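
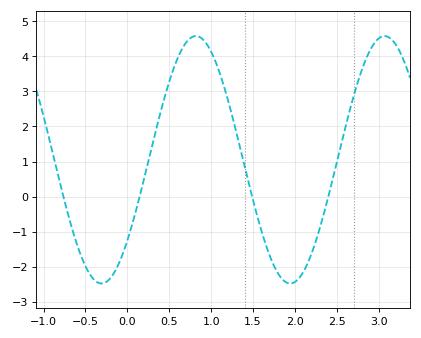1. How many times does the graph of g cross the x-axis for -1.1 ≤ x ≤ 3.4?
4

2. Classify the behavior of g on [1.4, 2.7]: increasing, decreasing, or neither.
neither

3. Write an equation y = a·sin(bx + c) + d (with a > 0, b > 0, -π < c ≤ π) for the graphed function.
y = 3.53sin(2.79x - 0.71) + 1.05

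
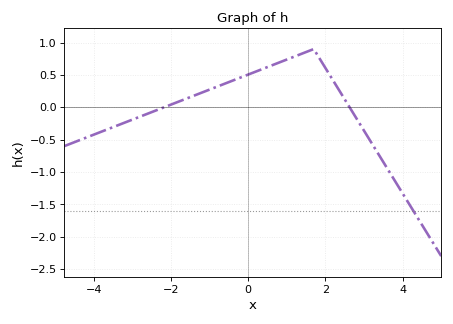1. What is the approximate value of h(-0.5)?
0.4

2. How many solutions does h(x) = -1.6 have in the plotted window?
1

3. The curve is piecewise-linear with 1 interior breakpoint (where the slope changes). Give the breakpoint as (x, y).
(1.7, 0.9)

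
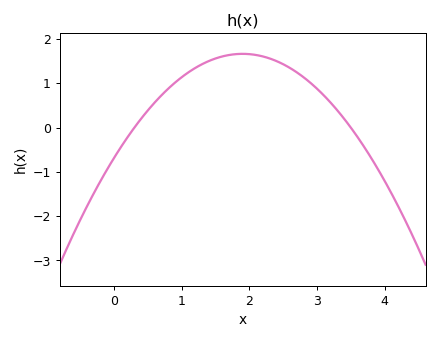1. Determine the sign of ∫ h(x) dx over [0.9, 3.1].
positive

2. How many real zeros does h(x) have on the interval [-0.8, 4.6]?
2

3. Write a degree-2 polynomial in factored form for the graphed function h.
y = -0.65(x - 0.3)(x - 3.5)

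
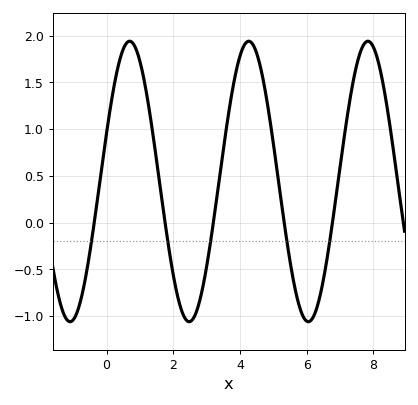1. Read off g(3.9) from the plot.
1.64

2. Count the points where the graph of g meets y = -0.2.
5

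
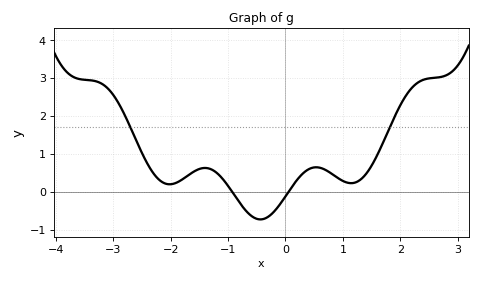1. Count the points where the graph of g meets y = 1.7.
2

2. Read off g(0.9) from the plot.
0.375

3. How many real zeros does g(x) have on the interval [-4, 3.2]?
2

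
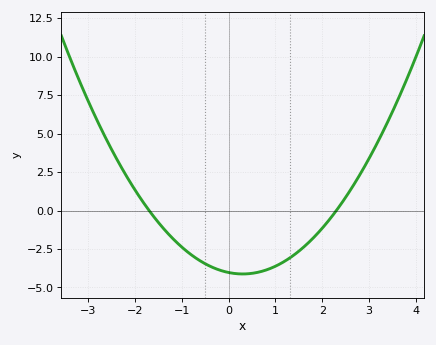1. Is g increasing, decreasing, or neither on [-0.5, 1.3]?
neither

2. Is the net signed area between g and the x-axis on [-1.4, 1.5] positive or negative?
negative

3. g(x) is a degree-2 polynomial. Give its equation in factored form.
y = 1.03(x + 1.7)(x - 2.3)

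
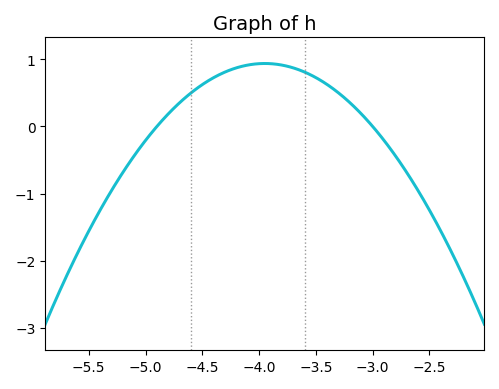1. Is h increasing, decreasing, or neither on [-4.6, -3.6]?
neither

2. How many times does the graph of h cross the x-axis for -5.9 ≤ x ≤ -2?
2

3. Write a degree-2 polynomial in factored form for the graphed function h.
y = -1.04(x + 4.9)(x + 3)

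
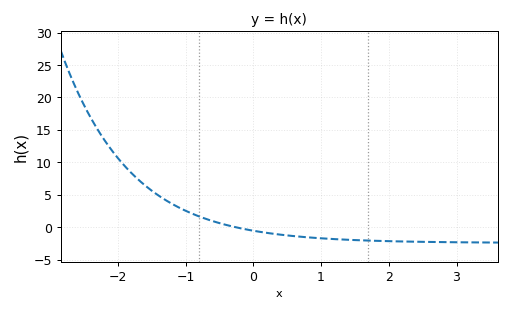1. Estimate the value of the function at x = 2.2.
-2.19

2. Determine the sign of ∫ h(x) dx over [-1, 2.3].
negative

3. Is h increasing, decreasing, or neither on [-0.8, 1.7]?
decreasing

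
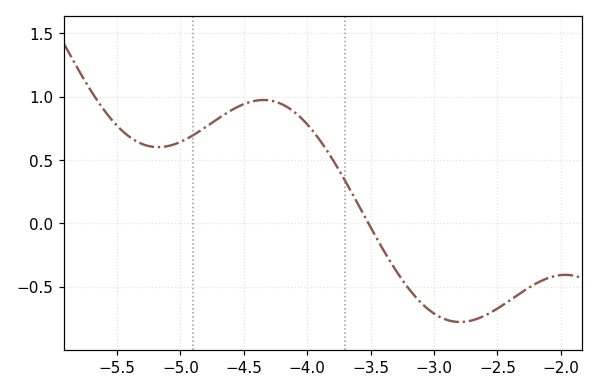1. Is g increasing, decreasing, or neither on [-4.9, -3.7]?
neither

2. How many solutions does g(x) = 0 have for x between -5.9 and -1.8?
1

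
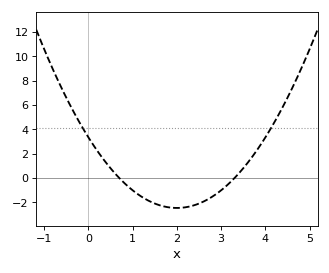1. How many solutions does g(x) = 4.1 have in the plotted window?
2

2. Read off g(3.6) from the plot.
1.2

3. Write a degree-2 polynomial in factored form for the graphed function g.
y = 1.45(x - 0.7)(x - 3.3)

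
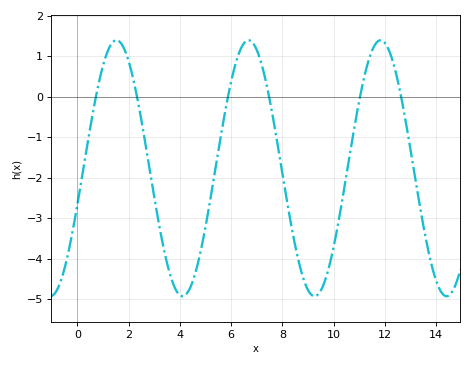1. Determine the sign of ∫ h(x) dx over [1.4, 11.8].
negative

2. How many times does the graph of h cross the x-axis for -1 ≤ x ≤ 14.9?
6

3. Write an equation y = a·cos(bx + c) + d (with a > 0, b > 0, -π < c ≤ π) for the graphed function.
y = 3.16cos(1.2x - 1.9) - 1.77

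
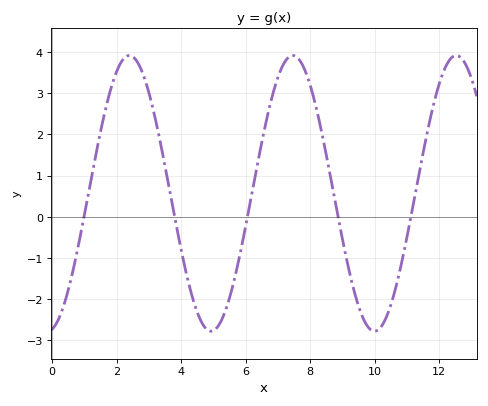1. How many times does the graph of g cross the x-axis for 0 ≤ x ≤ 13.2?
5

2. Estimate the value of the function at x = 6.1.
0.169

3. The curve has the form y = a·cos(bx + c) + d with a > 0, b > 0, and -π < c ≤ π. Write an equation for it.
y = 3.35cos(1.24x - 2.97) + 0.57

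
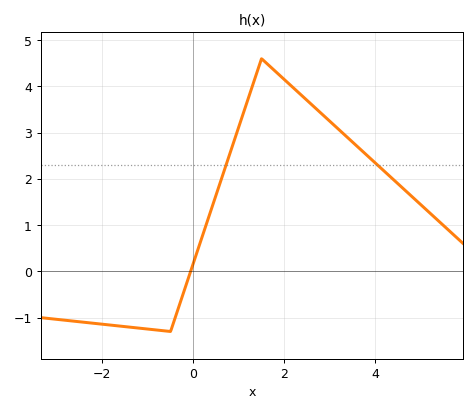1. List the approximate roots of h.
0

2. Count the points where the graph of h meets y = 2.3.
2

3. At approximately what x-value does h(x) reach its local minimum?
-0.6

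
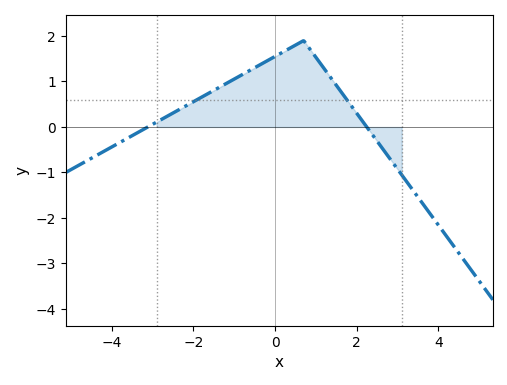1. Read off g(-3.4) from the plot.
-0.1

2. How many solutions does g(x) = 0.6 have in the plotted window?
2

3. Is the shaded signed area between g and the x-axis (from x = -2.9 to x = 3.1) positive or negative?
positive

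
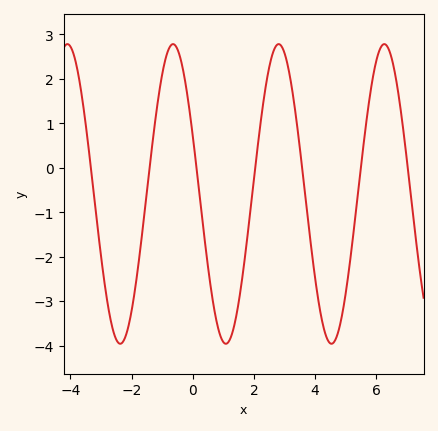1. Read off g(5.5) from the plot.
0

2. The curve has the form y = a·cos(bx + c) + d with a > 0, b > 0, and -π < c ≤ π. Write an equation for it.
y = 3.37cos(1.8x + 1.2) - 0.59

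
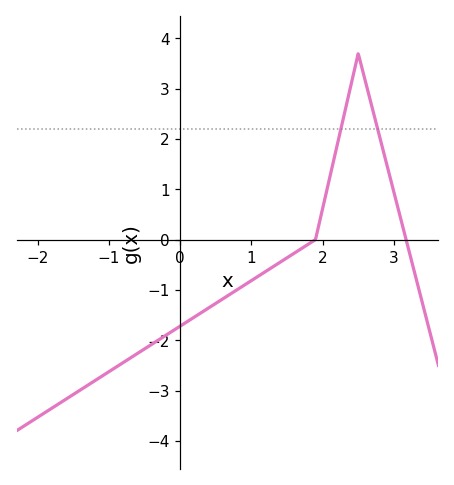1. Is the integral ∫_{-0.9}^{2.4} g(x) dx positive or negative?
negative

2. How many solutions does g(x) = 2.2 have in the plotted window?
2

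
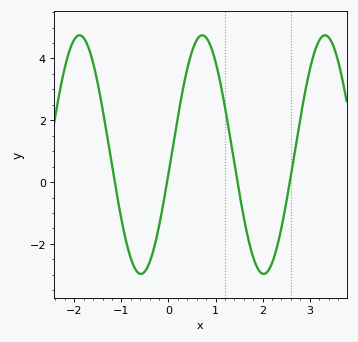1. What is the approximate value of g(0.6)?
4.6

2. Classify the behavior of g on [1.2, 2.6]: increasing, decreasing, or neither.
neither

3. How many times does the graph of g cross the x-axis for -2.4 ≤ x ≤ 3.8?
4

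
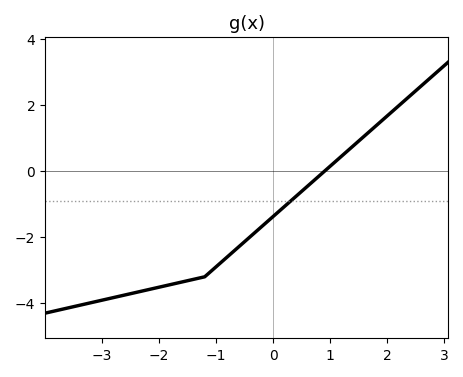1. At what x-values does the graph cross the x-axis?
0.904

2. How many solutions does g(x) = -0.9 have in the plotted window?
1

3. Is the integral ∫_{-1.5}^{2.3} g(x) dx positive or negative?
negative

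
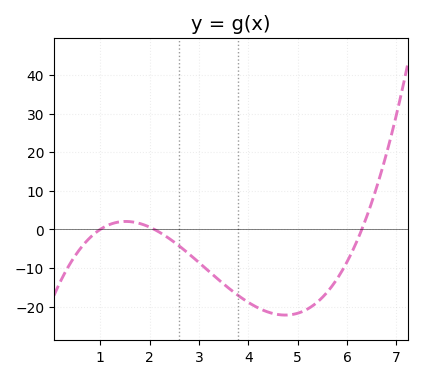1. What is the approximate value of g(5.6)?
-16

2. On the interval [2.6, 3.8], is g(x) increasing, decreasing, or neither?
decreasing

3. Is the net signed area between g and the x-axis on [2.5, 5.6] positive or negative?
negative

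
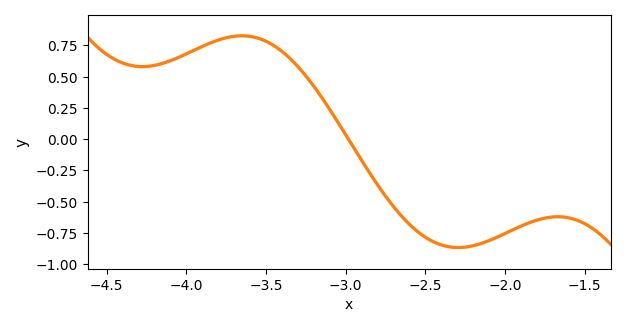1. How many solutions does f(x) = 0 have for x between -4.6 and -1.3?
1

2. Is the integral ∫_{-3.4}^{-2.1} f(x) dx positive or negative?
negative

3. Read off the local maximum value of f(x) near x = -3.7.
0.82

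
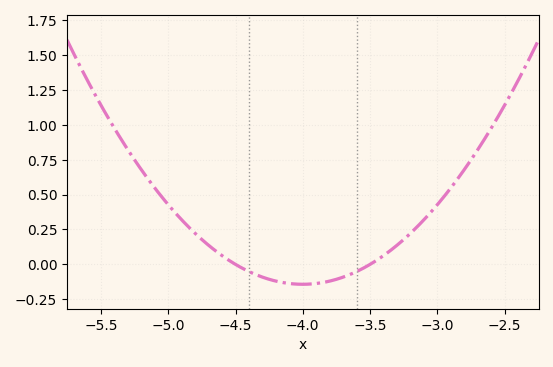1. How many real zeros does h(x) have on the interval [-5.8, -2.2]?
2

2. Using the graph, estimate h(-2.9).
0.547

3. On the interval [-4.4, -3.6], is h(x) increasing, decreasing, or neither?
neither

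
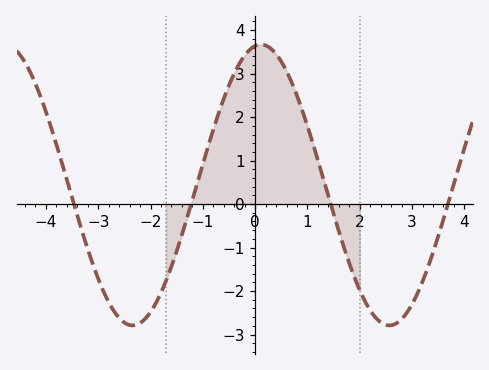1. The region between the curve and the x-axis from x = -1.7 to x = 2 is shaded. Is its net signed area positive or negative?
positive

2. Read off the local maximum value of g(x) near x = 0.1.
3.7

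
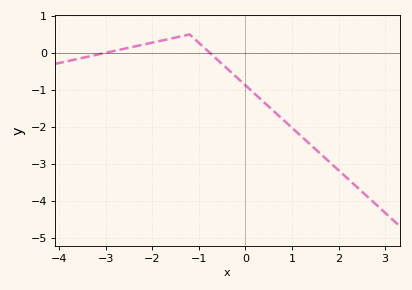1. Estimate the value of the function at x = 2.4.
-3.6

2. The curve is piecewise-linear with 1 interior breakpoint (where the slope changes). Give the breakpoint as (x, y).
(-1.2, 0.5)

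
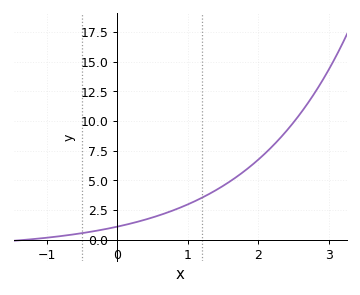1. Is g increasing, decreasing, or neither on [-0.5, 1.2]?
increasing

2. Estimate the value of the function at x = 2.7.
11.5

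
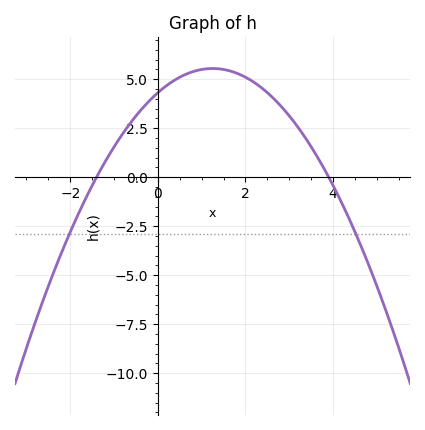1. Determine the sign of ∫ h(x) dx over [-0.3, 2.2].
positive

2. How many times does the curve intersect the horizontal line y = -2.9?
2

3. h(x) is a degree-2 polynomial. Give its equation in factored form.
y = -0.79(x + 1.4)(x - 3.9)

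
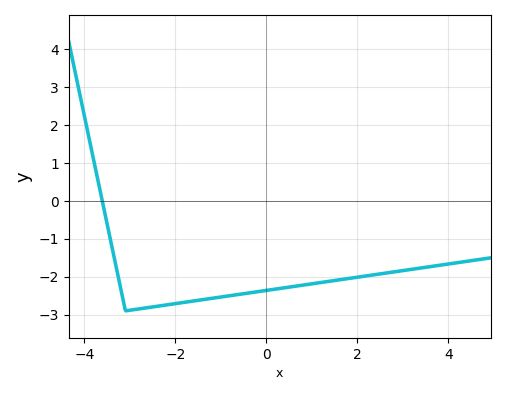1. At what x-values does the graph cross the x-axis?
-3.6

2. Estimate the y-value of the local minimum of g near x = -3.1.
-2.9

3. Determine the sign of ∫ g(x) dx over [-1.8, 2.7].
negative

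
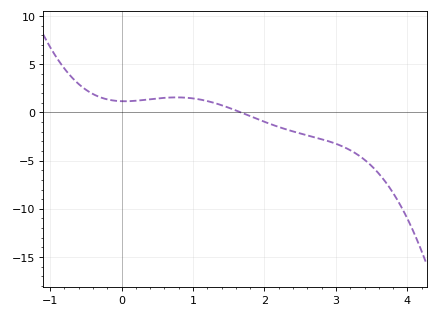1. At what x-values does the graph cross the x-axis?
1.67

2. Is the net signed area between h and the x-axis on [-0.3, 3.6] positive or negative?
negative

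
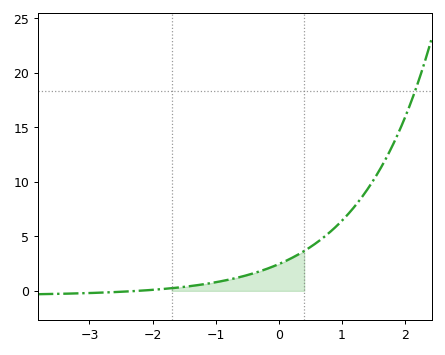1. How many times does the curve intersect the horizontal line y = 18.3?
1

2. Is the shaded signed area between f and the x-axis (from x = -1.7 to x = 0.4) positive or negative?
positive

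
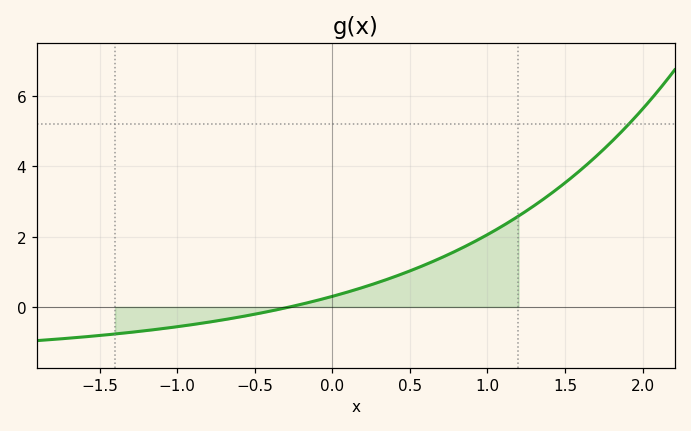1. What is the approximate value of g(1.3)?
2.88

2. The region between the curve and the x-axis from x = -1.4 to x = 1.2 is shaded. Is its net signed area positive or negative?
positive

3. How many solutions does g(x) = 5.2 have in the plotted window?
1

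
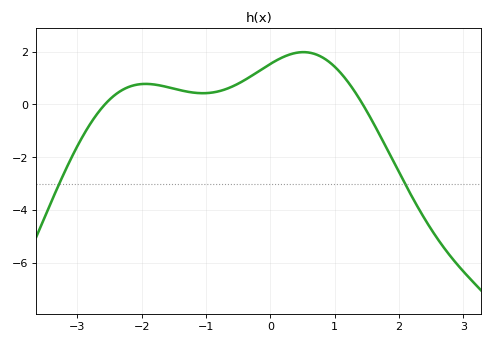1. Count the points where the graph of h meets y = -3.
2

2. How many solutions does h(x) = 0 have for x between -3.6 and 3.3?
2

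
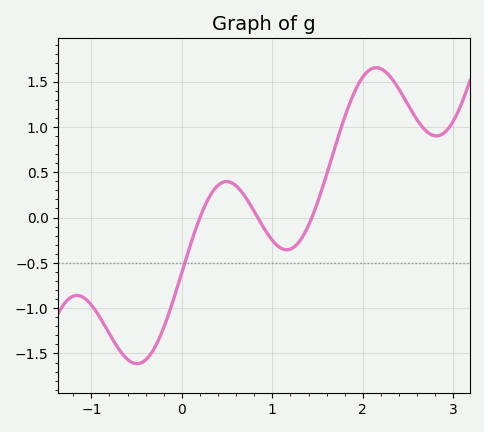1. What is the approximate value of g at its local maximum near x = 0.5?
0.397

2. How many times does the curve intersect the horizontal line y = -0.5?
1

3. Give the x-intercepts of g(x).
0.201, 0.838, 1.44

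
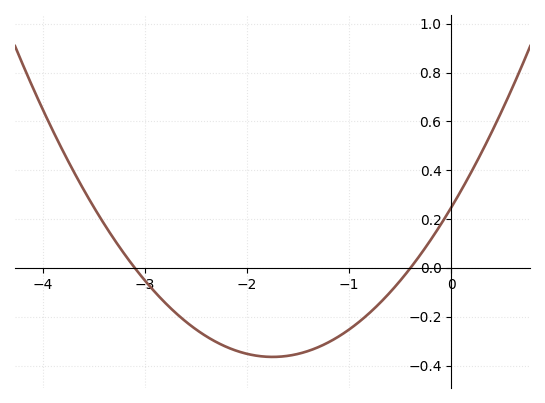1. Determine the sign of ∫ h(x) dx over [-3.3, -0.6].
negative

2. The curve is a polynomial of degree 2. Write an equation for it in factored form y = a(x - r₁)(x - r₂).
y = 0.2(x + 3.1)(x + 0.4)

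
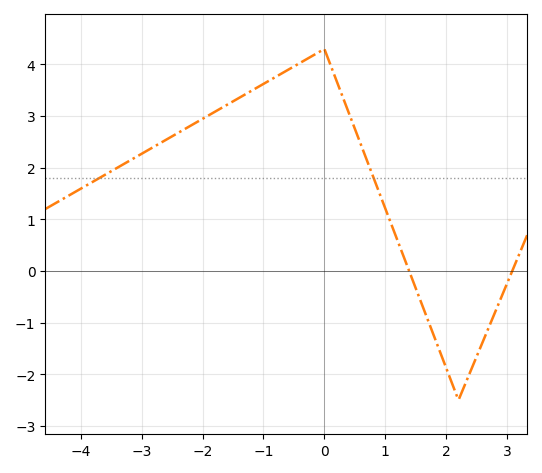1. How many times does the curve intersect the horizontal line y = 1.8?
2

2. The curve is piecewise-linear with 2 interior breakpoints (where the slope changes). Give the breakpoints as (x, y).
(0, 4.3); (2.2, -2.5)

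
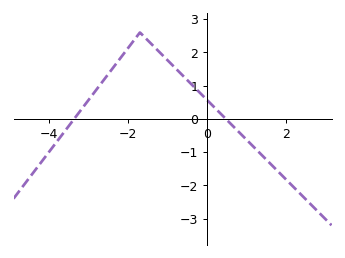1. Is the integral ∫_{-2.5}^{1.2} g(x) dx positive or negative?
positive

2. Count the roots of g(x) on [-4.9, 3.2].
2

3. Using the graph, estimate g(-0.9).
1.6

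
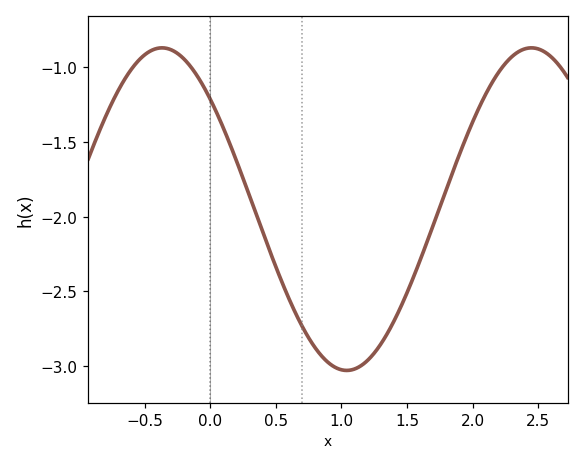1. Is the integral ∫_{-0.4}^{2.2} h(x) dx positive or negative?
negative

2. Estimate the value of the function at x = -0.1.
-1.06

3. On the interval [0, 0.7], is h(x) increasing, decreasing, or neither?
decreasing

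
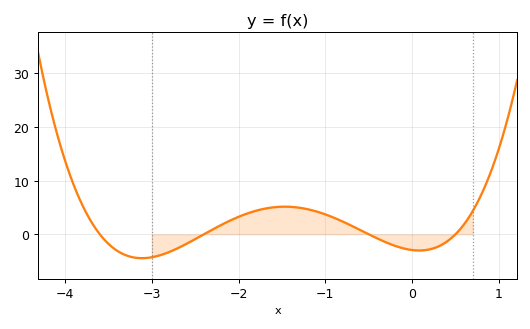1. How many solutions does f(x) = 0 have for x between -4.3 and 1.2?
4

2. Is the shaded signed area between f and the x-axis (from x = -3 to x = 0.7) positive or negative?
positive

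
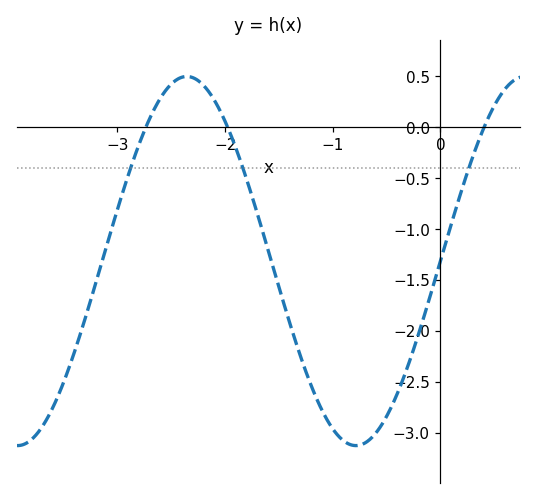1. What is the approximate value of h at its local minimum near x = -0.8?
-3.1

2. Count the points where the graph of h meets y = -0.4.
3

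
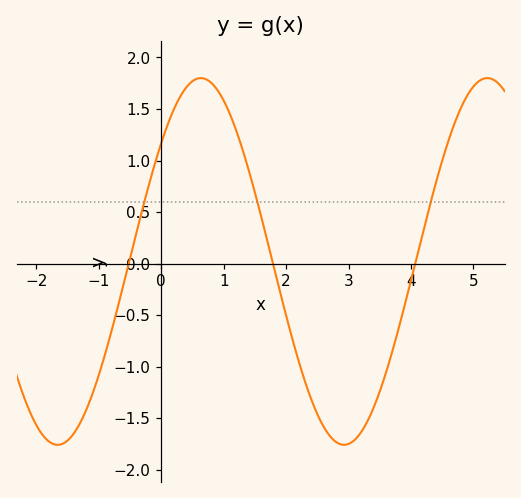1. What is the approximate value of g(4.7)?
1.35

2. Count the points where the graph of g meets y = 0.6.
3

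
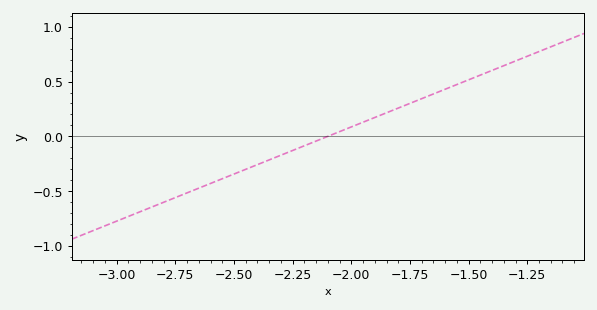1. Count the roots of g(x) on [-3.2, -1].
1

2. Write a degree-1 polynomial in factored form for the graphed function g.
y = 0.86(x + 2.1)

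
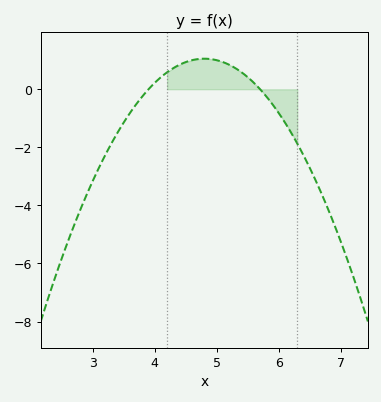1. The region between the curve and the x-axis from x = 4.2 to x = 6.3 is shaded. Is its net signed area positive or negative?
positive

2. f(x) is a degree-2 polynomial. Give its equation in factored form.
y = -1.3(x - 3.9)(x - 5.7)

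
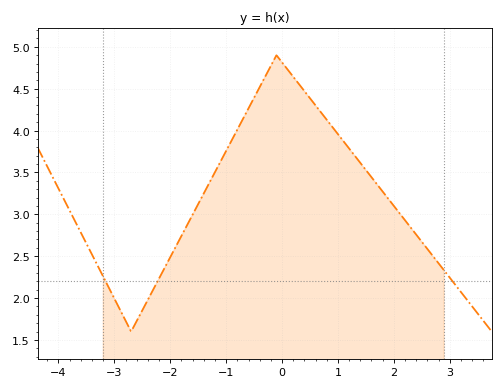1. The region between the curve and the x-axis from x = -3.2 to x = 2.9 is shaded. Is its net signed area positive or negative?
positive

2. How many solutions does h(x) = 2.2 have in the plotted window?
3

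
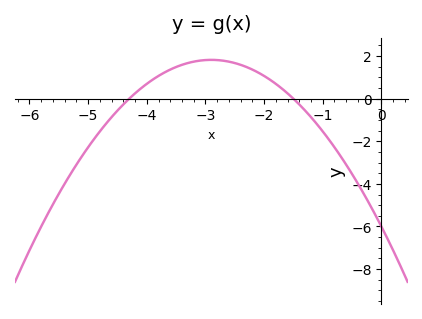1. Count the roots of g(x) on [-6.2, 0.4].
2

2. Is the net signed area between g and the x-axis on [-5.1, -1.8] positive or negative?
positive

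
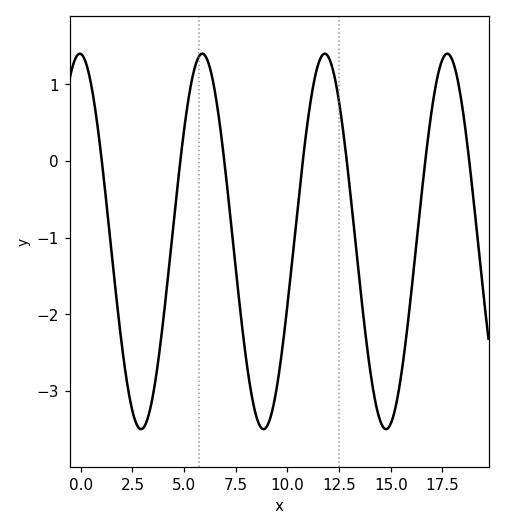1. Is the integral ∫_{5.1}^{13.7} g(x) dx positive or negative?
negative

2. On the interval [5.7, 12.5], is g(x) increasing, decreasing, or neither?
neither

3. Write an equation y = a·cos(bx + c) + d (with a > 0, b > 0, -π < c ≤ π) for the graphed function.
y = 2.45cos(1.1x + 0.05) - 1.05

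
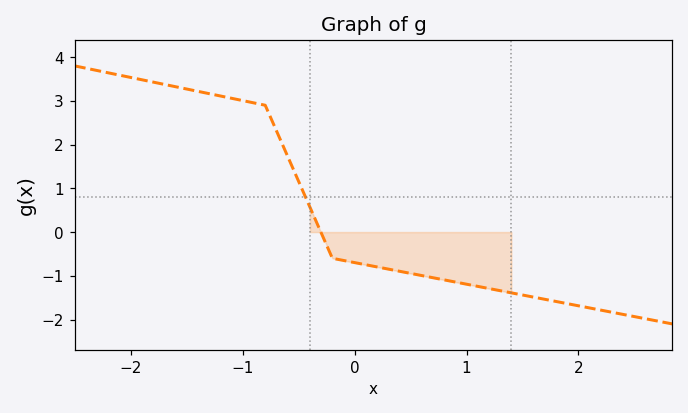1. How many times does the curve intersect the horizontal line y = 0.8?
1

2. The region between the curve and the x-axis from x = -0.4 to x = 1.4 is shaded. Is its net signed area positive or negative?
negative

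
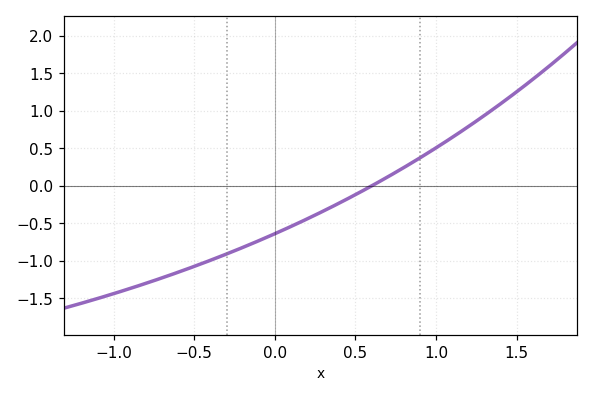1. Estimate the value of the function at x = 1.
0.504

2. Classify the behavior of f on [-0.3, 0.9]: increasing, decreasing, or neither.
increasing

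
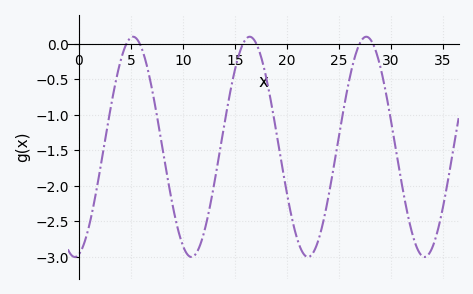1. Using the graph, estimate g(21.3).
-2.87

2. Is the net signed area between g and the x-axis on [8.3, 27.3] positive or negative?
negative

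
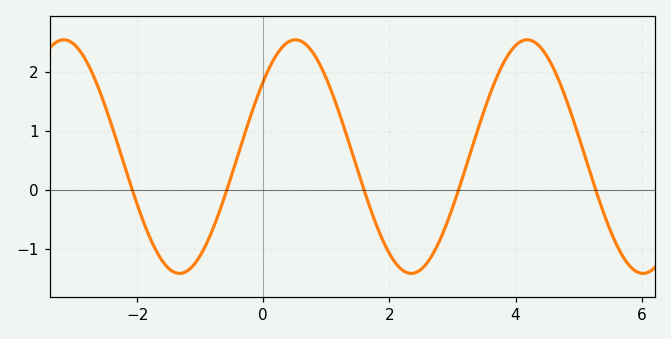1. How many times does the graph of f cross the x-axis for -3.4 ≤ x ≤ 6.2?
5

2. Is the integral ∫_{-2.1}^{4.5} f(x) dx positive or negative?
positive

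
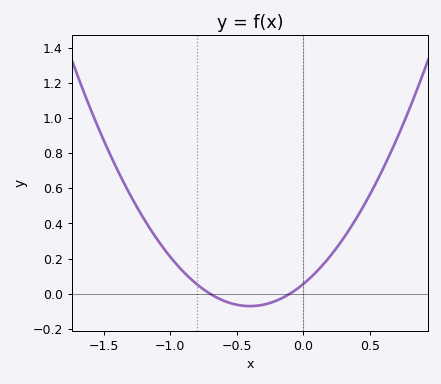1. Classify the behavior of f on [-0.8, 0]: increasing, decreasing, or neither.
neither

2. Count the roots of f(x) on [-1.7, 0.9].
2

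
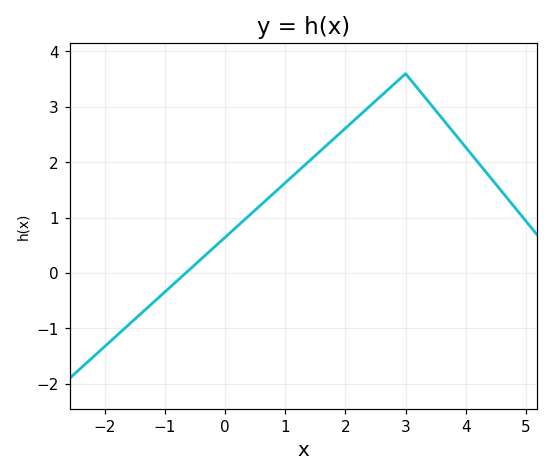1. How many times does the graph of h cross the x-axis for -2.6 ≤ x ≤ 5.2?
1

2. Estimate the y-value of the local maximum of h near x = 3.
3.6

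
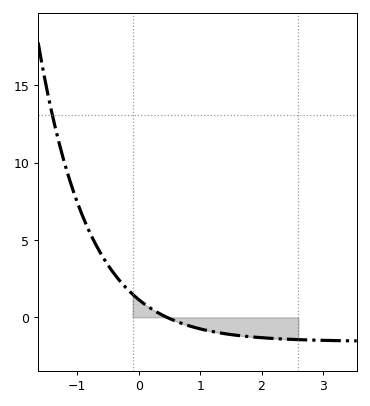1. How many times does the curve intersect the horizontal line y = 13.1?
1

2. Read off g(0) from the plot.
1.15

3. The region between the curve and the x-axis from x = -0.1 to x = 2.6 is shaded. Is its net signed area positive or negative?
negative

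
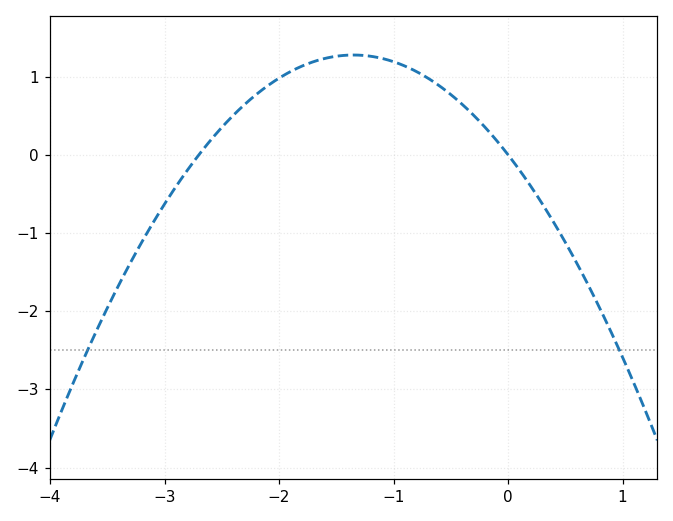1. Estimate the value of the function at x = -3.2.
-1.12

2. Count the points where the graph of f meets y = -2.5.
2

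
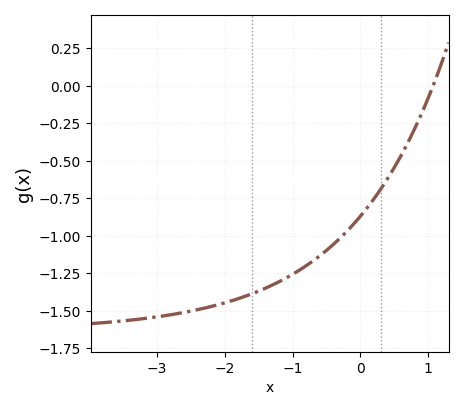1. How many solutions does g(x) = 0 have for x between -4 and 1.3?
1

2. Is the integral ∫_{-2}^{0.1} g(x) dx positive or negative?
negative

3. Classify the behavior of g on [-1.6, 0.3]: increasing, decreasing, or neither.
increasing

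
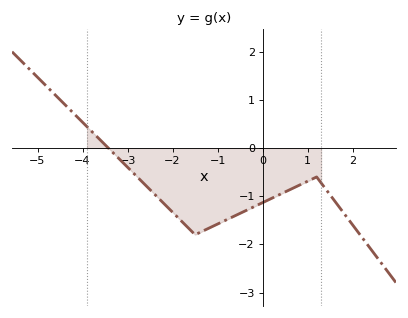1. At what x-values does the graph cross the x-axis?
-3.43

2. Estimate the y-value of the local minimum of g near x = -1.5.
-1.8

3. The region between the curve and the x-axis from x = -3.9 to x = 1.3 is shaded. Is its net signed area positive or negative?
negative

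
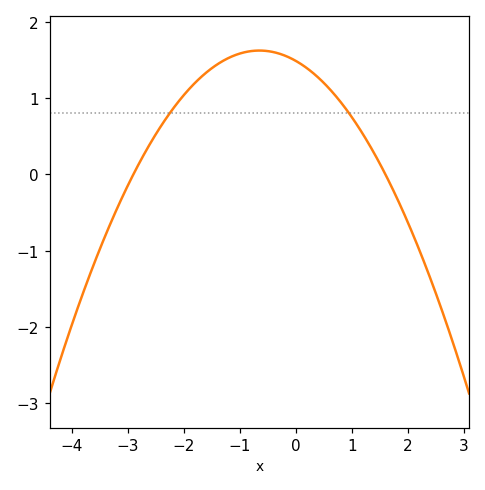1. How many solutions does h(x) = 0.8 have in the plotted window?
2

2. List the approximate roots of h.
-2.9, 1.6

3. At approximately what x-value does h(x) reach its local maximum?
-0.6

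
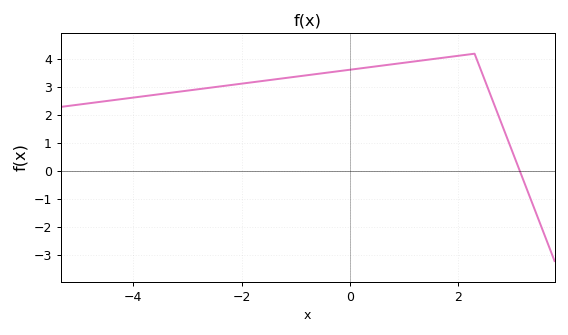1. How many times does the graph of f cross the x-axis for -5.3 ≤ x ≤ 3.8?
1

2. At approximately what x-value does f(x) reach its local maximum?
2.2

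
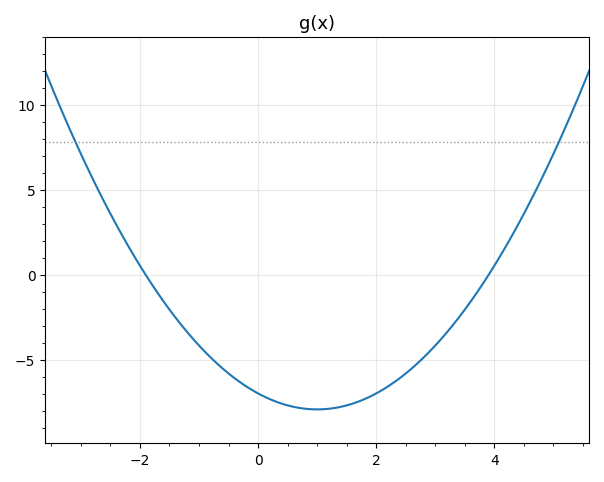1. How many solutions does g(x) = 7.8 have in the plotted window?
2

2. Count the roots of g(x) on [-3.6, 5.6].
2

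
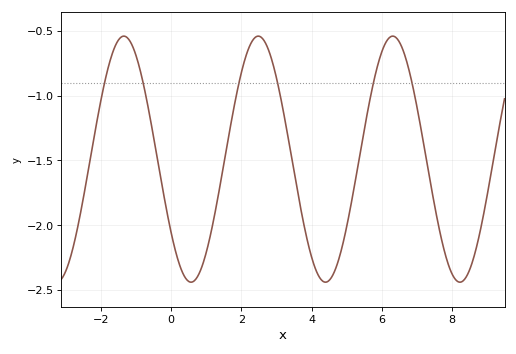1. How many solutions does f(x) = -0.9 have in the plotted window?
6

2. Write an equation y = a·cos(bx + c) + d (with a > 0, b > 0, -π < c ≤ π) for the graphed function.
y = 0.95cos(1.6x + 2.2) - 1.49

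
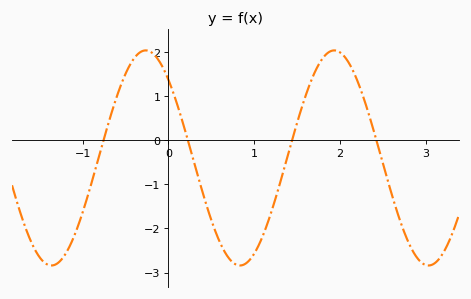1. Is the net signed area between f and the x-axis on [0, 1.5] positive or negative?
negative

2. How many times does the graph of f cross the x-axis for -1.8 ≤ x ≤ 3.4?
4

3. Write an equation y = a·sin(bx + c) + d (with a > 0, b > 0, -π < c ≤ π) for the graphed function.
y = 2.44sin(2.9x + 2.3) - 0.4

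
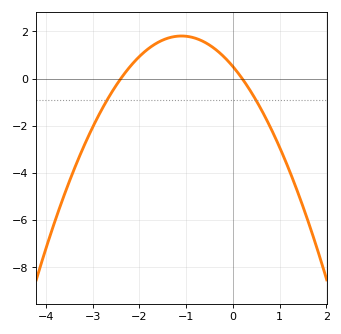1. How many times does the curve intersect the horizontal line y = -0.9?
2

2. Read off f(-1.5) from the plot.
1.64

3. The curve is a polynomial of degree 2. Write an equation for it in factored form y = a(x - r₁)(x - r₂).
y = -1.07(x + 2.4)(x - 0.2)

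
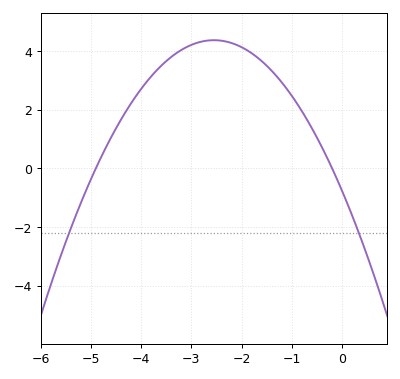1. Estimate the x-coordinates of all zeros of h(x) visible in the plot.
-4.9, -0.2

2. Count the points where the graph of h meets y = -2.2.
2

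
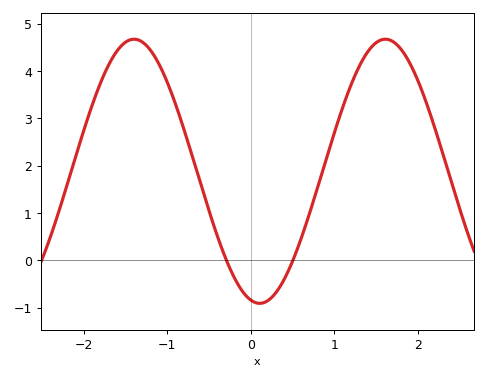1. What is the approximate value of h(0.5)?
-0.016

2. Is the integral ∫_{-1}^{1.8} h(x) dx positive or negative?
positive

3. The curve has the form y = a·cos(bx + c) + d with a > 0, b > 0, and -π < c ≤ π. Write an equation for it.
y = 2.79cos(2.09x + 2.92) + 1.88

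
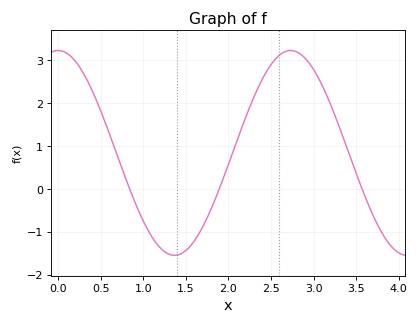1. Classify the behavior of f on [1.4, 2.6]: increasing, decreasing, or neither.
increasing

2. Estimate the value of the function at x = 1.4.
-1.54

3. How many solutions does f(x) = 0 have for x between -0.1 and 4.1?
3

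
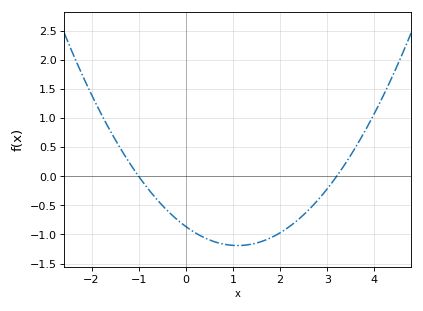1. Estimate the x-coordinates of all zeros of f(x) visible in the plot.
-1, 3.2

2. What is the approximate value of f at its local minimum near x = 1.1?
-1.2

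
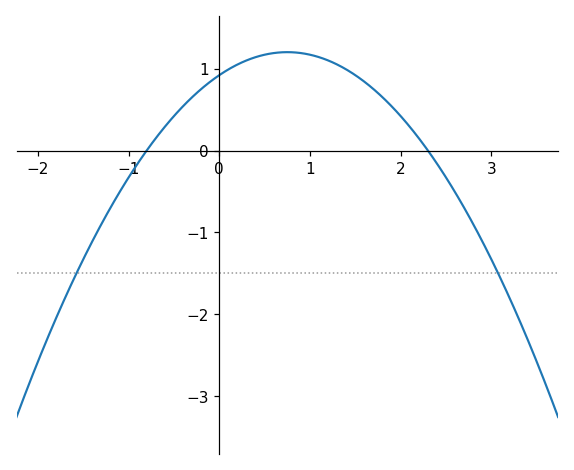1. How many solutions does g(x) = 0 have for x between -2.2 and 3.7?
2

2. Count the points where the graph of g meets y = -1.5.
2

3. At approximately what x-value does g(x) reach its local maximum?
0.75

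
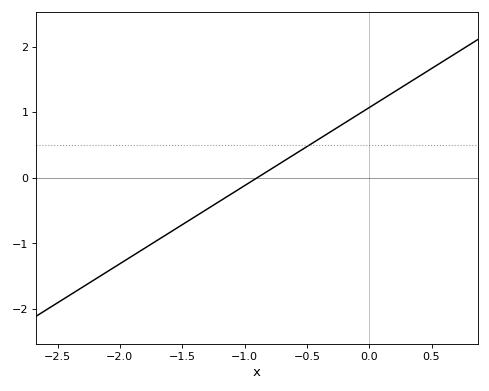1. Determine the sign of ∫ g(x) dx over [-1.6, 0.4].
positive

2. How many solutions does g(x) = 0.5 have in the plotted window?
1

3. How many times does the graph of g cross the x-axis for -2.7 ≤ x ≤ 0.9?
1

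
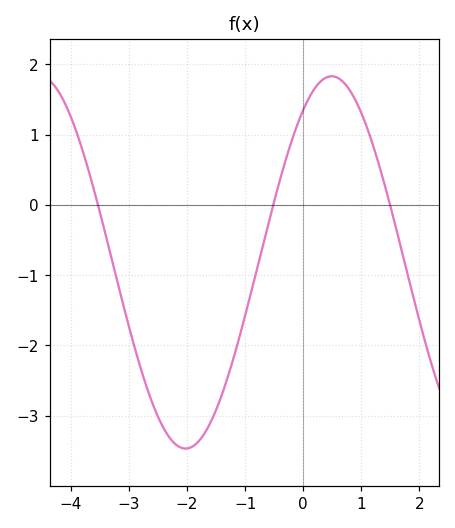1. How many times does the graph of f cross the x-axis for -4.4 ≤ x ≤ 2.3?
3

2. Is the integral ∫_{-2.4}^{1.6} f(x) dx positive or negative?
negative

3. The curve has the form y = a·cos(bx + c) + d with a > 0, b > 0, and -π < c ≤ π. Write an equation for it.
y = 2.65cos(1.2x - 0.61) - 0.82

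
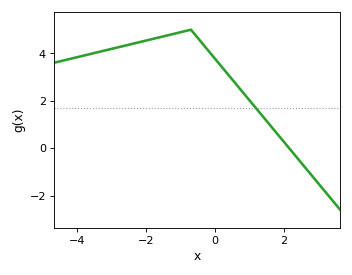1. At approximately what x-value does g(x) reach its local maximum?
-0.8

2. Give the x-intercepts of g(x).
2.2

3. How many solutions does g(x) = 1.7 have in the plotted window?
1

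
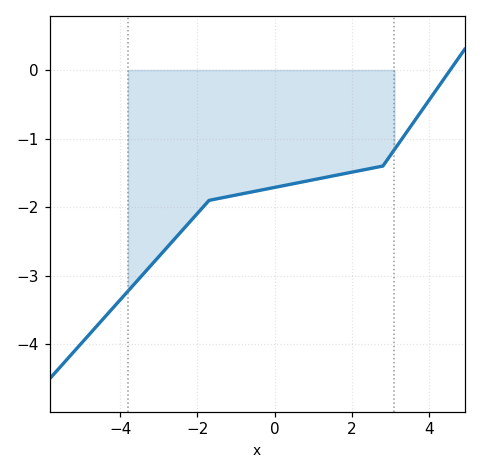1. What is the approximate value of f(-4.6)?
-3.73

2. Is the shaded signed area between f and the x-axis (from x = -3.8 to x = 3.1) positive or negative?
negative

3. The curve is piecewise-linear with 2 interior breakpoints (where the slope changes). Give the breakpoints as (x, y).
(-1.7, -1.9); (2.8, -1.4)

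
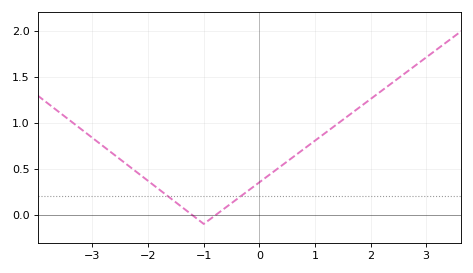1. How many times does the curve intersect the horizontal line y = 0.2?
2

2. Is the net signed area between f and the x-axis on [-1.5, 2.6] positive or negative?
positive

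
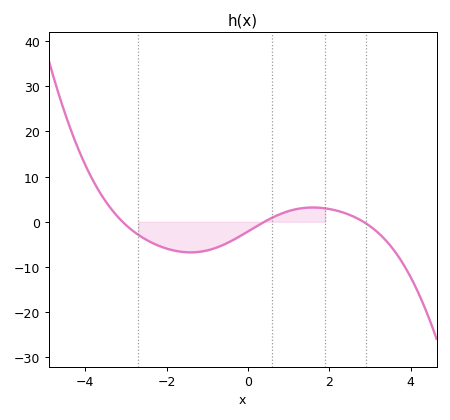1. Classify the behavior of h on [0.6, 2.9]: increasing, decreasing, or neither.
neither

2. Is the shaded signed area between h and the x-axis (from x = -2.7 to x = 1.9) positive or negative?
negative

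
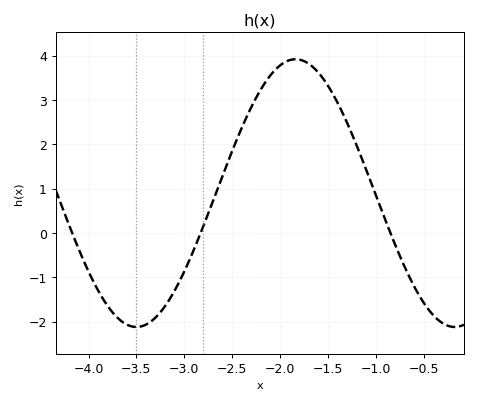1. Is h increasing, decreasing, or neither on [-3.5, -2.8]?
increasing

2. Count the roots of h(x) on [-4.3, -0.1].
3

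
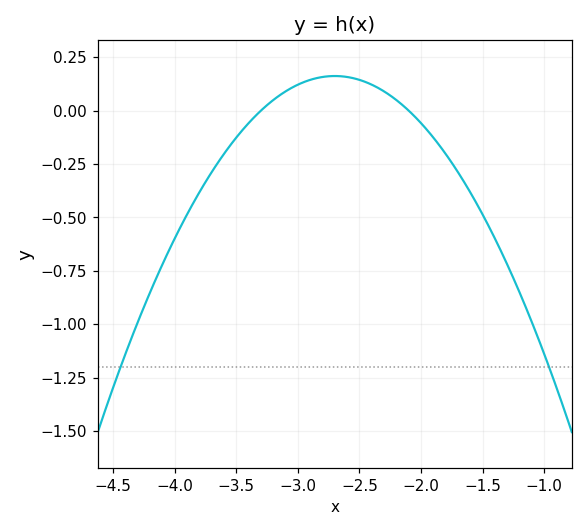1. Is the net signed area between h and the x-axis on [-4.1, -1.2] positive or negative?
negative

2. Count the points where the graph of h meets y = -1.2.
2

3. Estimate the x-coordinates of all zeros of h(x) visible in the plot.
-3.3, -2.1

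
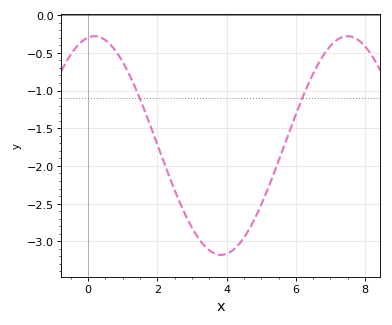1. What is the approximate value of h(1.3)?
-0.896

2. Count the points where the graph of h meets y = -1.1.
2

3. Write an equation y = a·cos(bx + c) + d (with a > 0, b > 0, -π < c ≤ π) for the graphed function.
y = 1.45cos(0.86x - 0.16) - 1.73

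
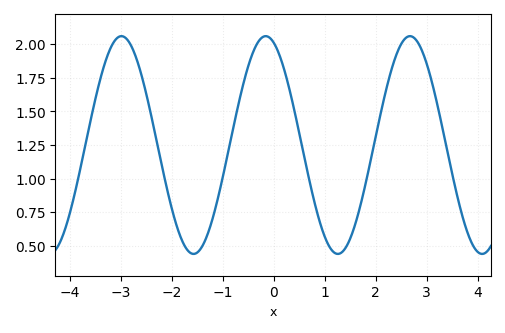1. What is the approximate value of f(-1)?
1.02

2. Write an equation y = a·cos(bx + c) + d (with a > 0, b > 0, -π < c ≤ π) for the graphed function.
y = 0.81cos(2.2x + 0.35) + 1.25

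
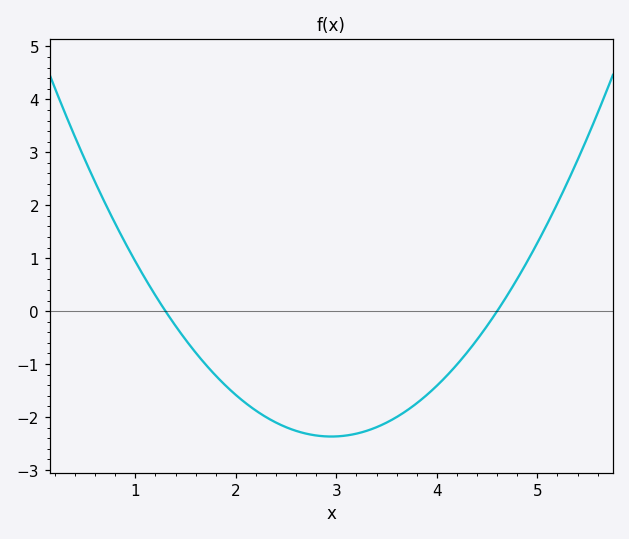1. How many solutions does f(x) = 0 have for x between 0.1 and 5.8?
2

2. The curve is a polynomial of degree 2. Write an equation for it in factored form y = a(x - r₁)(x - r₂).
y = 0.87(x - 1.3)(x - 4.6)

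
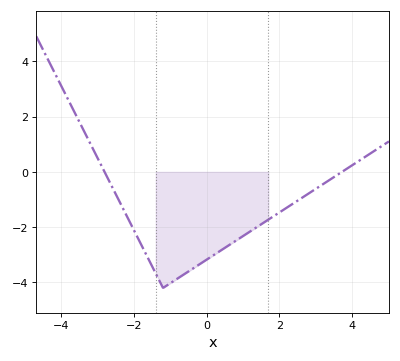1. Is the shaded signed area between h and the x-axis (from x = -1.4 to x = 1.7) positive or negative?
negative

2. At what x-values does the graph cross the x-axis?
-2.8, 3.8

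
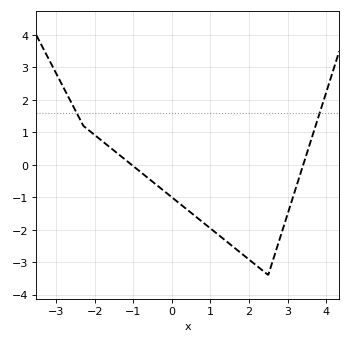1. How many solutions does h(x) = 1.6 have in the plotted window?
2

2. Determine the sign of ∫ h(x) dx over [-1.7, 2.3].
negative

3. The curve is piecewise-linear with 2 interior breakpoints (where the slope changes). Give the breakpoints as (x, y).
(-2.3, 1.2); (2.5, -3.4)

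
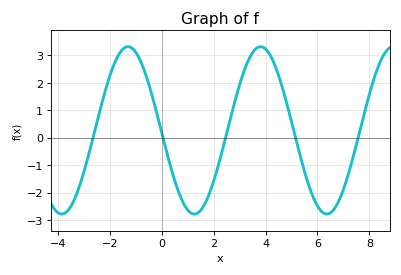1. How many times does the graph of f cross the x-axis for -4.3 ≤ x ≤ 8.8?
5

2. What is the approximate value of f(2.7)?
0.904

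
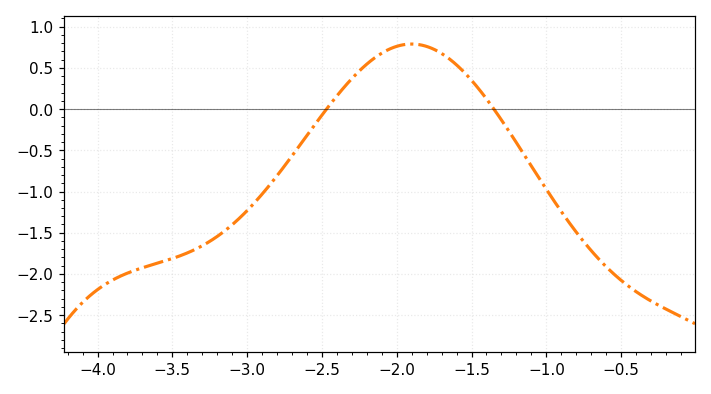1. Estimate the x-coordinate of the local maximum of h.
-1.9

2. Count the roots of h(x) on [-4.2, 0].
2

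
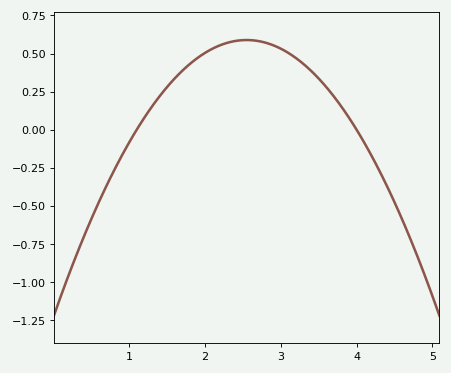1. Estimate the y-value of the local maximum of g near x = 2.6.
0.6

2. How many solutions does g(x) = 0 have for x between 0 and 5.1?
2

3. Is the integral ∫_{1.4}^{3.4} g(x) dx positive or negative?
positive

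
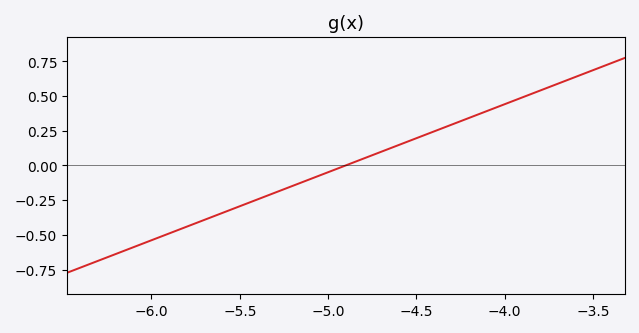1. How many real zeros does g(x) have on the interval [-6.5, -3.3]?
1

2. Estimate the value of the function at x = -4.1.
0.4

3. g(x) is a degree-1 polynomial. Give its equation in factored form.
y = 0.49(x + 4.9)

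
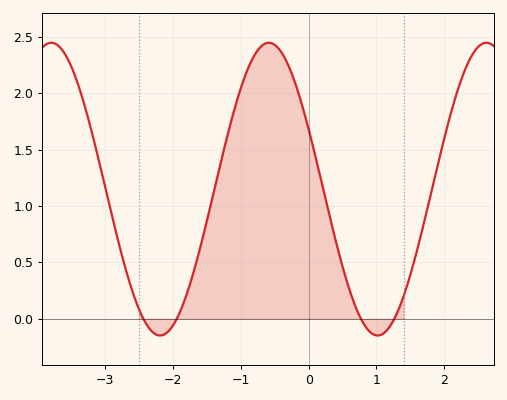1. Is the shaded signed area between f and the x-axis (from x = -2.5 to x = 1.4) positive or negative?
positive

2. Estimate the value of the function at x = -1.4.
1.1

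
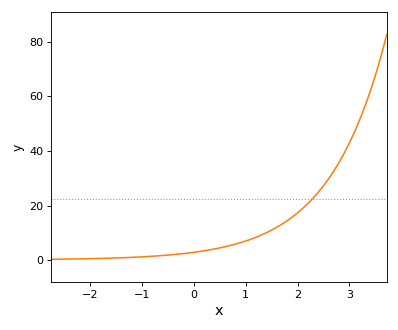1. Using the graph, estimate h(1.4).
10.1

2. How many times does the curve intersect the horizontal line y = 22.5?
1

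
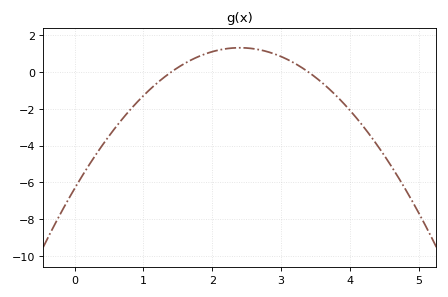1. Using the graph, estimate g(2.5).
1.32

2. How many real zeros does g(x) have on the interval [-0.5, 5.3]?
2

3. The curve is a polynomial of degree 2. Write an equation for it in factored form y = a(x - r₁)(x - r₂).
y = -1.33(x - 1.4)(x - 3.4)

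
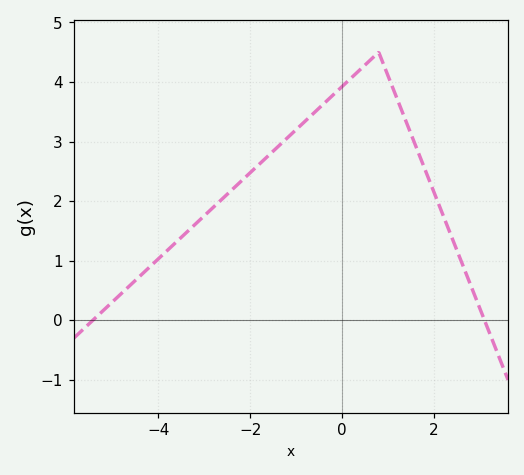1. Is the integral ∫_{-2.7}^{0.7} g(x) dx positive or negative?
positive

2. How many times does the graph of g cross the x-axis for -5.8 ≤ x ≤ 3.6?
2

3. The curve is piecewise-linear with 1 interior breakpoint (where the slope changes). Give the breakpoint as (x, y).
(0.8, 4.5)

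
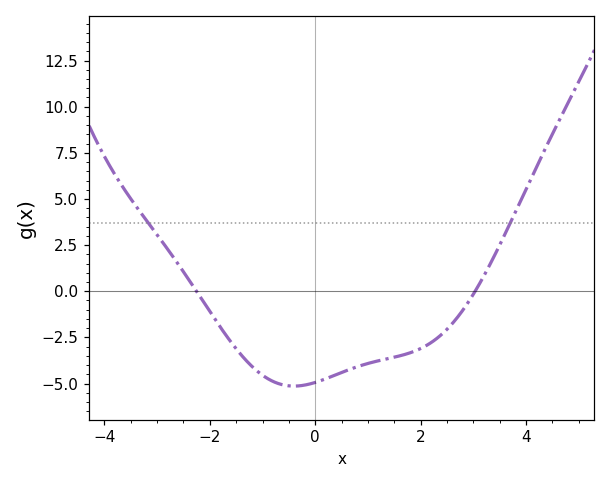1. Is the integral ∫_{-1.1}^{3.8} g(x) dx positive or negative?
negative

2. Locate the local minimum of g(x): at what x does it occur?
-0.401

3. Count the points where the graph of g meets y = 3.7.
2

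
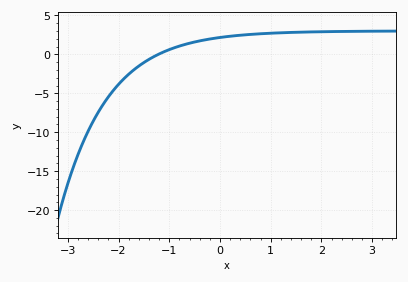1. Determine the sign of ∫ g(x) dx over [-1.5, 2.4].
positive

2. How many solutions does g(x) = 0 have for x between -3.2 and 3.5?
1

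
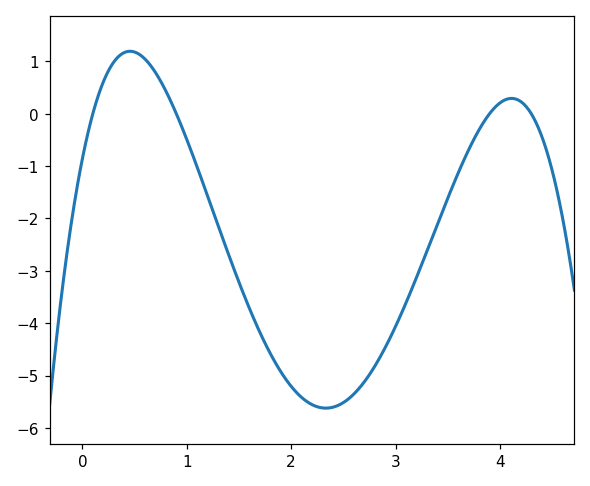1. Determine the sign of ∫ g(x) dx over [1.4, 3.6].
negative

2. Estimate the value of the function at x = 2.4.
-5.6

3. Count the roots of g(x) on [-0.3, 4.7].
4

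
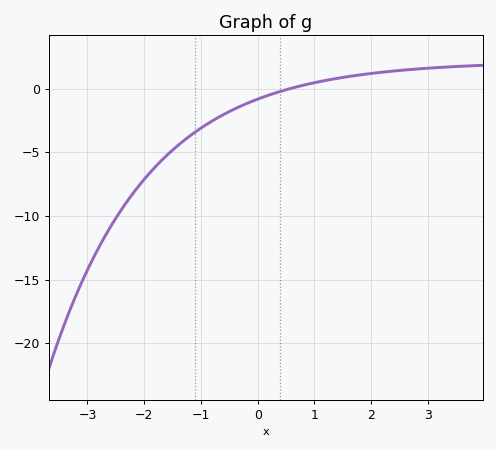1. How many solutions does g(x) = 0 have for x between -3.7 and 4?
1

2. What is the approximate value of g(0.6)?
0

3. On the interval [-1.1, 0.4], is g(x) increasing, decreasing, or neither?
increasing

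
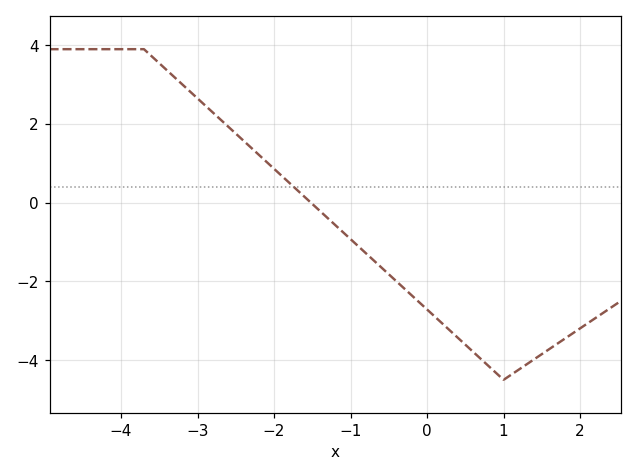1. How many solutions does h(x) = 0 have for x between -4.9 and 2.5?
1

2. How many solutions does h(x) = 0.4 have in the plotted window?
1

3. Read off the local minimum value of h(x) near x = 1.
-4.5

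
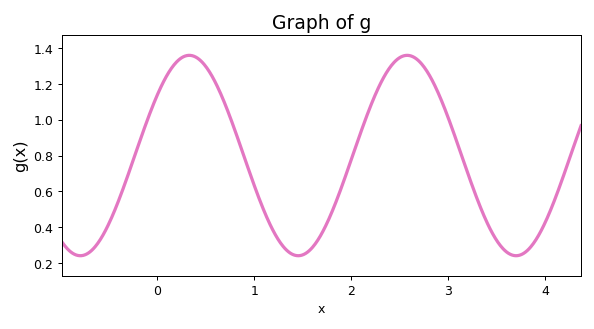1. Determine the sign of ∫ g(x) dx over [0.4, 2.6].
positive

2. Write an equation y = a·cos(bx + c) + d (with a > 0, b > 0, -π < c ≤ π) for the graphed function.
y = 0.56cos(2.8x - 0.93) + 0.8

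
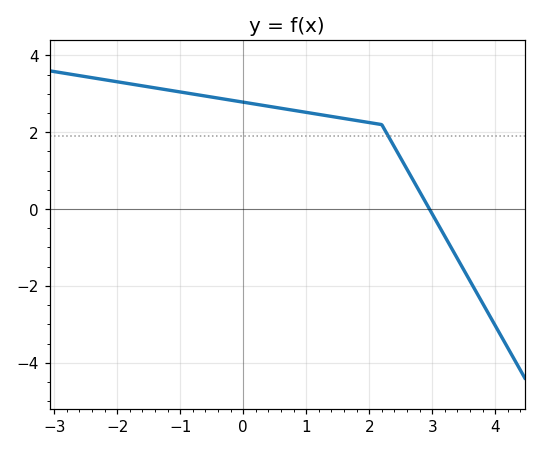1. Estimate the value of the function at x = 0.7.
2.6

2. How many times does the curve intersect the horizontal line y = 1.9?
1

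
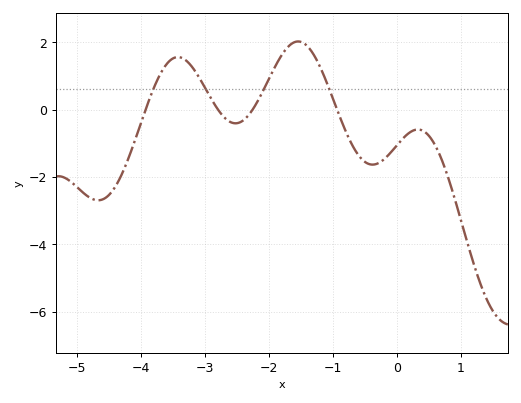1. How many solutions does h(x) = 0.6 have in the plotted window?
4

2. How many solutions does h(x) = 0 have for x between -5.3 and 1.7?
4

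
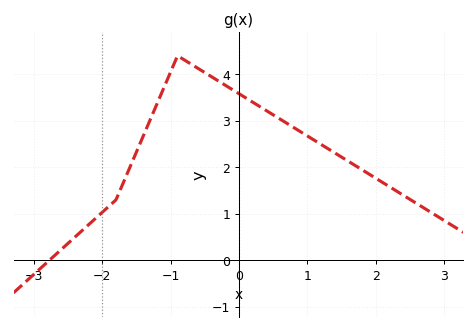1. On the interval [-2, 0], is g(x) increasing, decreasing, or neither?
neither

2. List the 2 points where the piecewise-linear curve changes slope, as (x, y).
(-1.8, 1.3); (-0.9, 4.4)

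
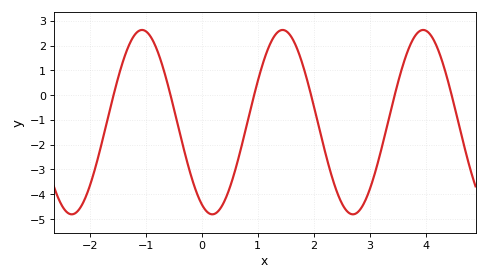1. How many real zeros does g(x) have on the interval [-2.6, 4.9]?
6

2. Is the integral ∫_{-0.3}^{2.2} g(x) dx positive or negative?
negative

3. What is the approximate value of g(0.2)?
-4.8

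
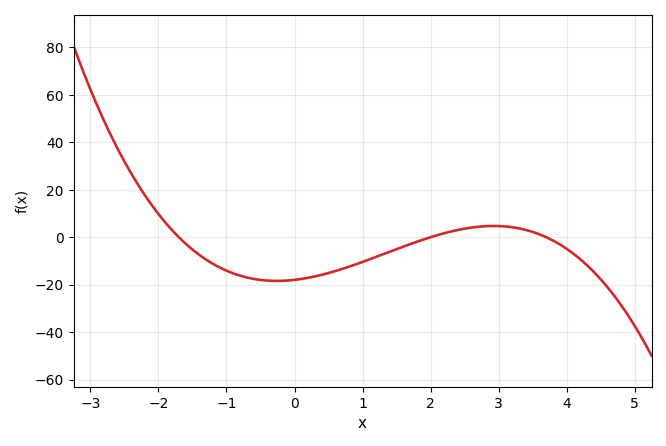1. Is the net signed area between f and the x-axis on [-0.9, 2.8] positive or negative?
negative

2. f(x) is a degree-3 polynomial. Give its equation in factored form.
y = -1.43(x + 1.7)(x - 2)(x - 3.7)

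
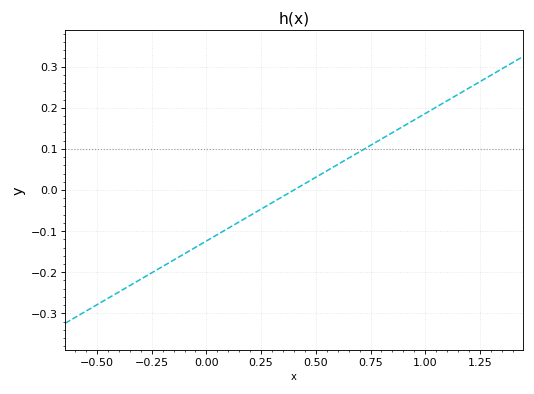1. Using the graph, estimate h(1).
0.19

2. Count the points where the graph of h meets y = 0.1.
1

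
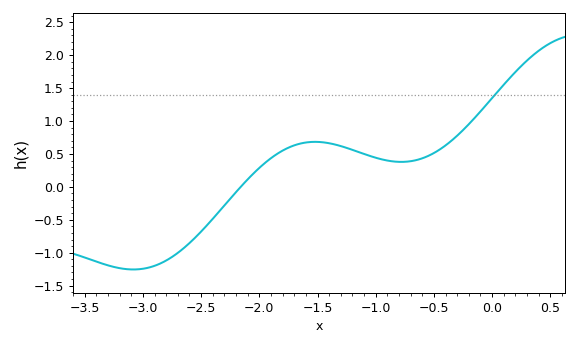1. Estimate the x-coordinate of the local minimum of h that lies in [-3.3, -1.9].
-3.1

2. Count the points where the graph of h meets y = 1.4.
1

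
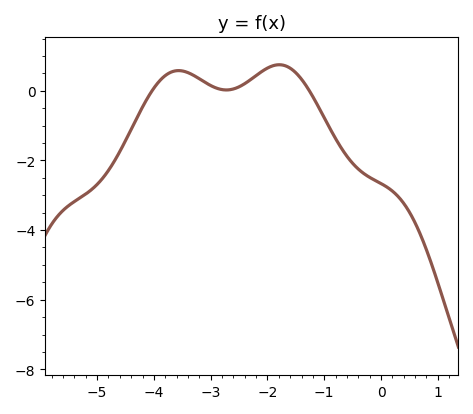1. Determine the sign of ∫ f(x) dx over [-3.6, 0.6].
negative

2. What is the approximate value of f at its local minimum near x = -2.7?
0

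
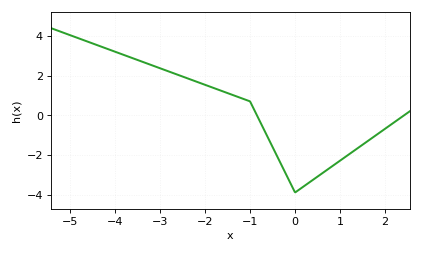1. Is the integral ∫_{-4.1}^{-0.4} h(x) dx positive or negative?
positive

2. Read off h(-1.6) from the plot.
1.2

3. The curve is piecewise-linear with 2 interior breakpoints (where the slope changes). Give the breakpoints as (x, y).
(-1, 0.7); (0, -3.9)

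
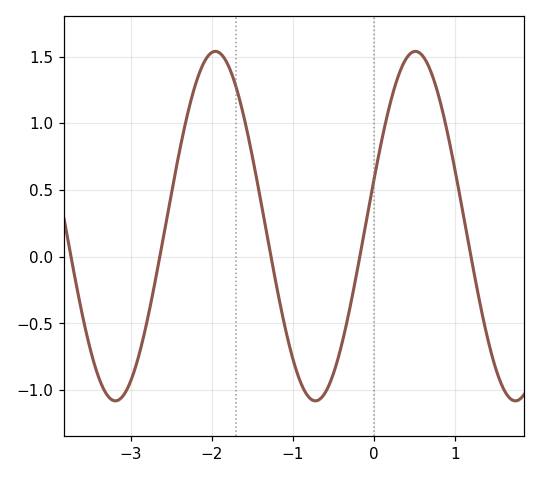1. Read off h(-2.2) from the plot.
1.3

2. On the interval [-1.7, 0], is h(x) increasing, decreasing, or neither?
neither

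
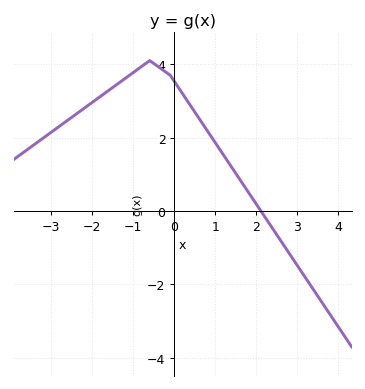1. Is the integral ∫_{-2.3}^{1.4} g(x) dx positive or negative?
positive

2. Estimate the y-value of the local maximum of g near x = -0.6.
4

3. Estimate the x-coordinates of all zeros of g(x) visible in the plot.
2.2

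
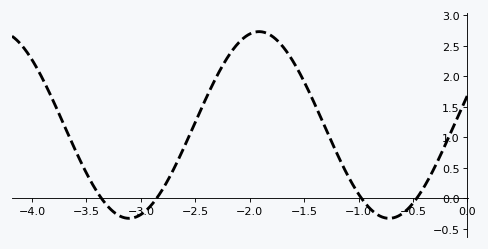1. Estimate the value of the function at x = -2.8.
0.147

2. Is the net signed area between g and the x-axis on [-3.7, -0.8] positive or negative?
positive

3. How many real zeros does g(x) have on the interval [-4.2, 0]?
4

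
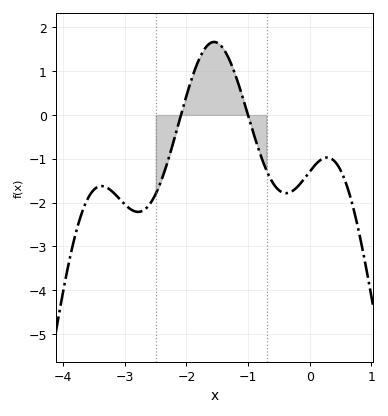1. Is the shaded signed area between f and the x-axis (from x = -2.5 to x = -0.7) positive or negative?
positive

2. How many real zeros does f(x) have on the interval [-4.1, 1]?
2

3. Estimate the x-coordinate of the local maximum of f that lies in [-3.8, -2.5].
-3.38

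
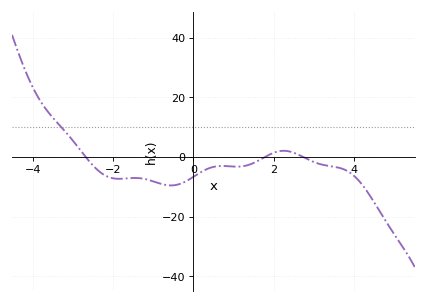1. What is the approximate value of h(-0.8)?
-10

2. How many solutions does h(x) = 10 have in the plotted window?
1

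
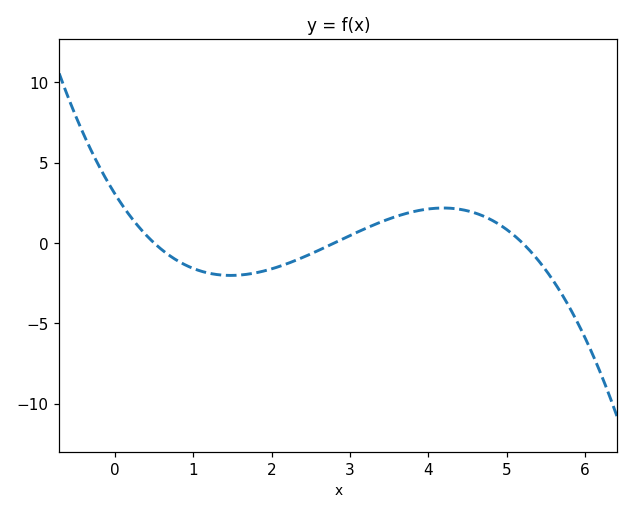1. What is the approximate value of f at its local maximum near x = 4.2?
2.18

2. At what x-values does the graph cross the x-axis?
0.5, 2.8, 5.2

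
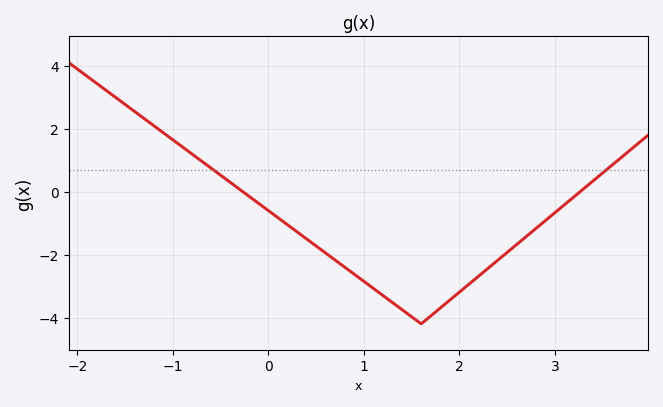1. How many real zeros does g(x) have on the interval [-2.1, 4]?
2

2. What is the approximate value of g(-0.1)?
-0.4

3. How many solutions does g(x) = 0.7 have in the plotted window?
2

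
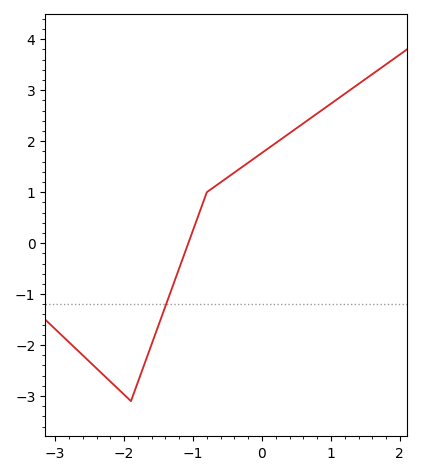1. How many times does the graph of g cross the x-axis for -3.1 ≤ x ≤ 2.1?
1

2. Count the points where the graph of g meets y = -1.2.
1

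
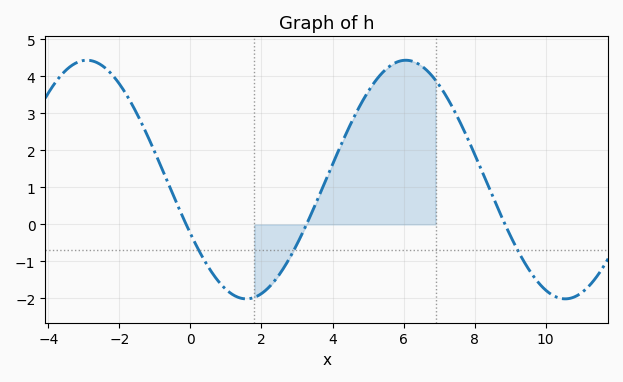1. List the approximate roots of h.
-0.12, 3.27, 8.86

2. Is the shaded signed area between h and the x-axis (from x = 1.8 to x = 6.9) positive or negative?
positive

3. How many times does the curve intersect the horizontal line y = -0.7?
3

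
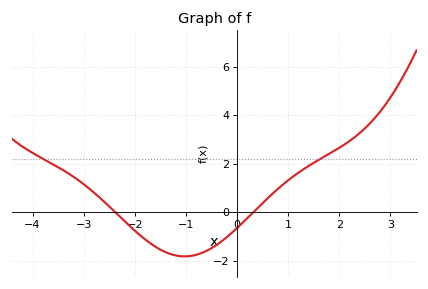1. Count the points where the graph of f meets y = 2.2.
2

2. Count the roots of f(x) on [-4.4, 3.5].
2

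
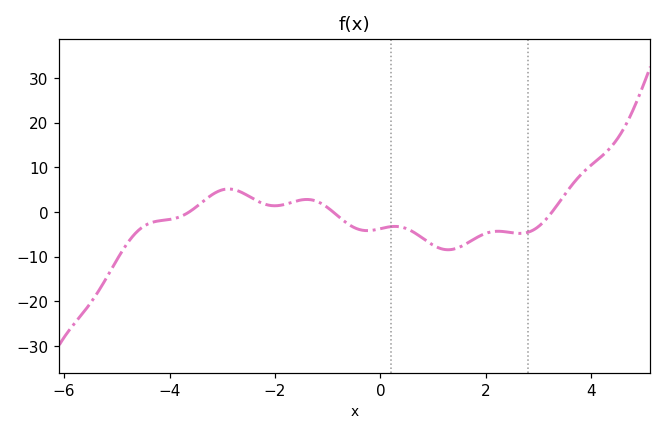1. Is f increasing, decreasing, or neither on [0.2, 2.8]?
neither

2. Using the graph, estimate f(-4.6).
-4.23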